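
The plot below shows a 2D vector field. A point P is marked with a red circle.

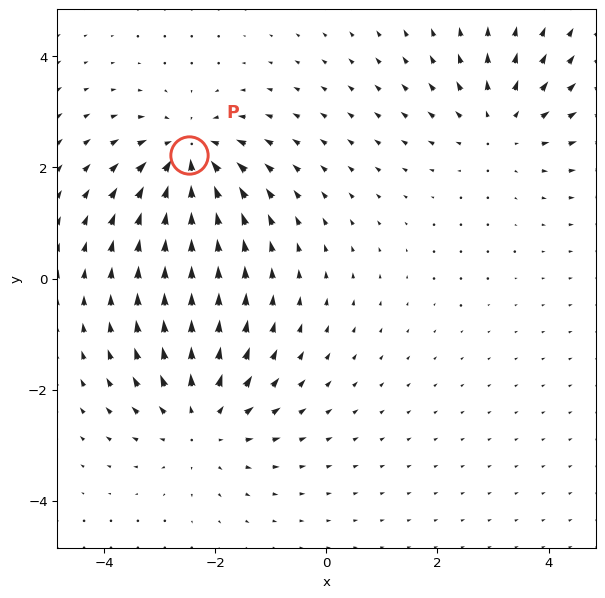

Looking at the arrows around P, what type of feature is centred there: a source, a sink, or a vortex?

sink

At P (-2.5, 2.2) the arrows converge inward. Divergence about -4, curl ≈0 — negative divergence with near-zero curl is a sink.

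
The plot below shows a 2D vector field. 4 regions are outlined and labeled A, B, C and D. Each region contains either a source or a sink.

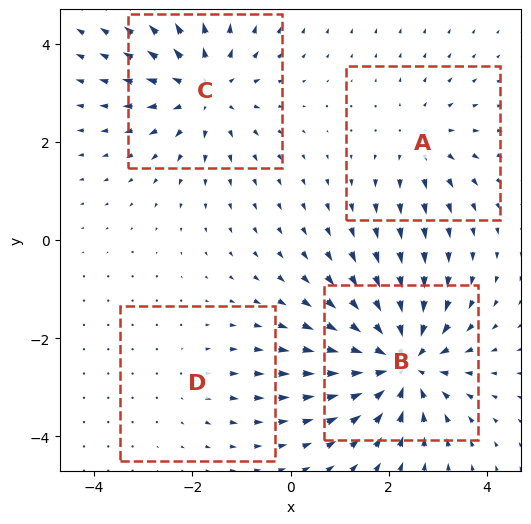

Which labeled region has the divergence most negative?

Divergence at each region's feature centre — A: about +3, B: about -7, C: about +5, D: about +2. Region B is most negative.

B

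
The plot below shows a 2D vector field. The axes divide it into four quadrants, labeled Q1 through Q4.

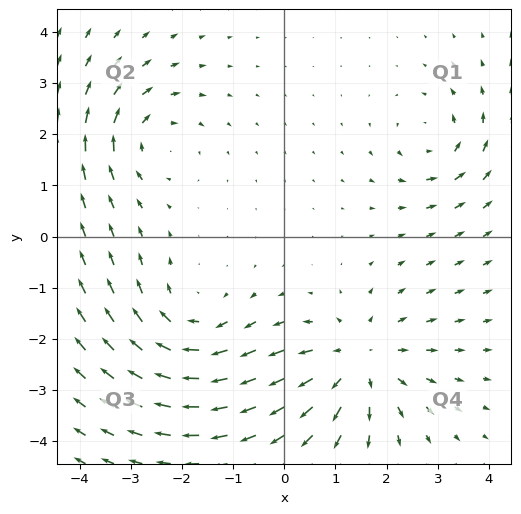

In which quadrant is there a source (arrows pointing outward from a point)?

Q4

The source sits at approximately (1.4, -2.5), which lies in quadrant Q4. The divergence there is about +4, positive as expected for a source.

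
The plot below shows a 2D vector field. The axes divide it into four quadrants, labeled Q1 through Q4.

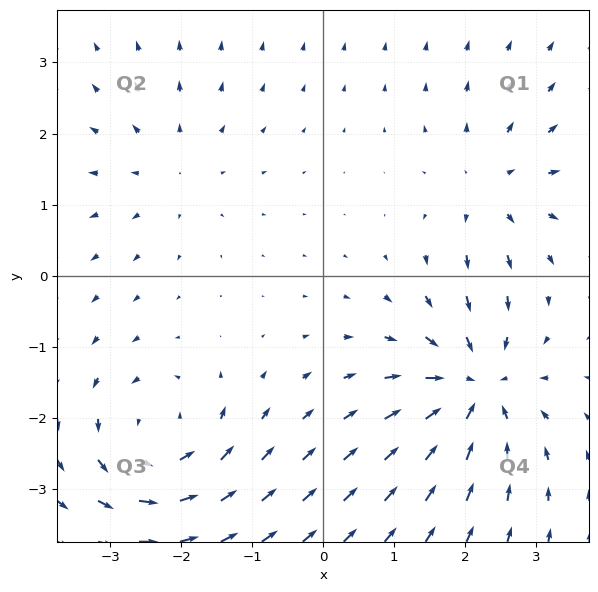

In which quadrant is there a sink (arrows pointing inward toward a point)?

Q4

The sink sits at approximately (2.1, -1.6), which lies in quadrant Q4. The divergence there is about -6, negative as expected for a sink.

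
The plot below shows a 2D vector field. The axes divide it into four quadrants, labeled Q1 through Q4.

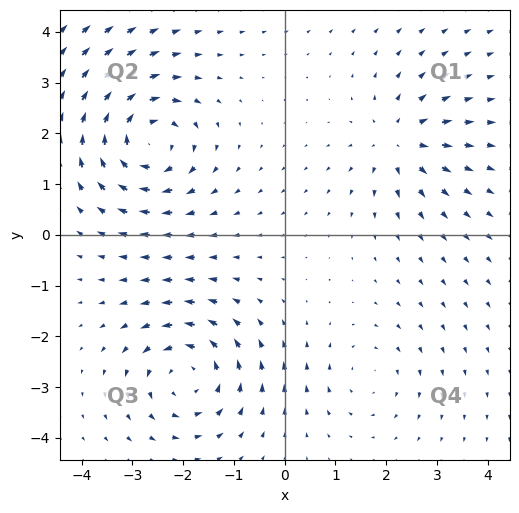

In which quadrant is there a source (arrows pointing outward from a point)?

The source sits at approximately (2.3, 1.8), which lies in quadrant Q1. The divergence there is about +5, positive as expected for a source.

Q1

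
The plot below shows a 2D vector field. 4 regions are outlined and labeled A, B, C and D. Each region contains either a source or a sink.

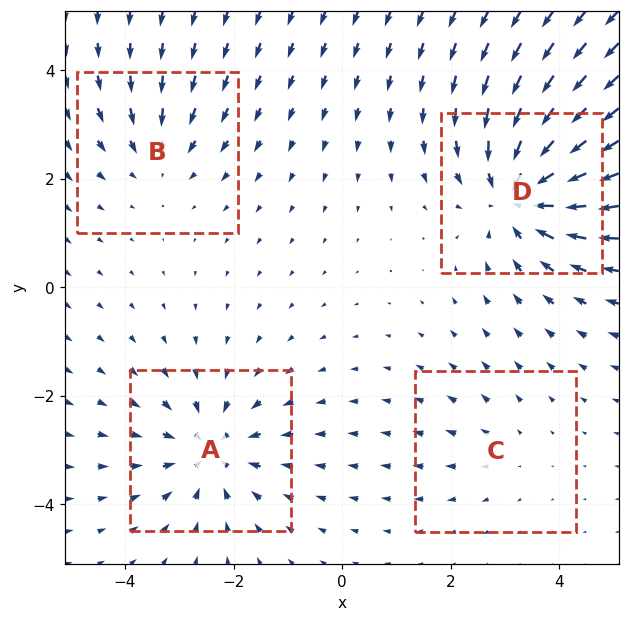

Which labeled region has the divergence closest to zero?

C

Divergence at each region's feature centre — A: about -5, B: about -3, C: about +2, D: about -7. Region C is closest to zero.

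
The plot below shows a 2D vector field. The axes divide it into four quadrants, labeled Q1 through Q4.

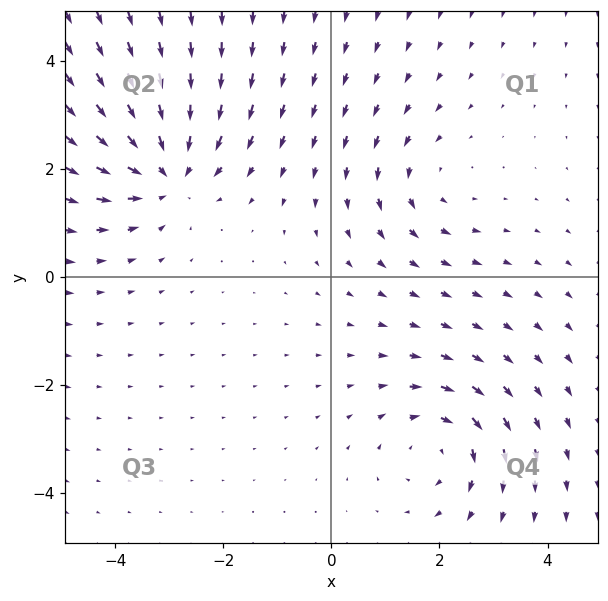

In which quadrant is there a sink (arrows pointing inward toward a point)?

Q2

The sink sits at approximately (-3.1, 2.0), which lies in quadrant Q2. The divergence there is about -4, negative as expected for a sink.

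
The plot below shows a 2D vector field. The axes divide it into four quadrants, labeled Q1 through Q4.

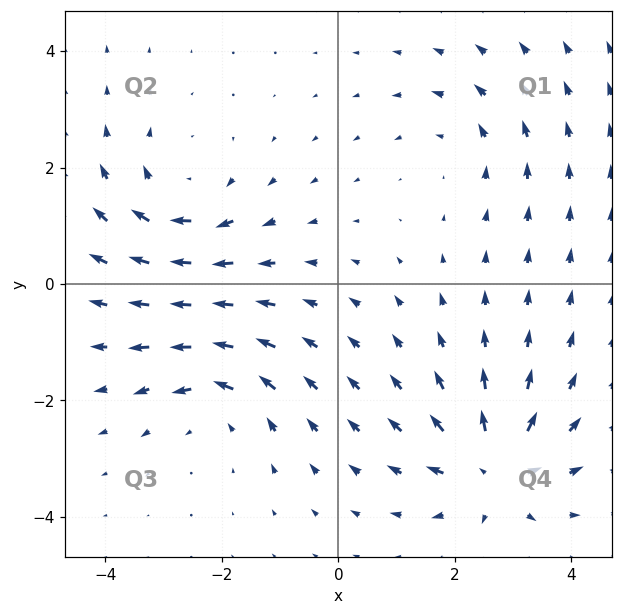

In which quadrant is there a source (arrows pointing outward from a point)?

The source sits at approximately (2.7, -3.2), which lies in quadrant Q4. The divergence there is about +5, positive as expected for a source.

Q4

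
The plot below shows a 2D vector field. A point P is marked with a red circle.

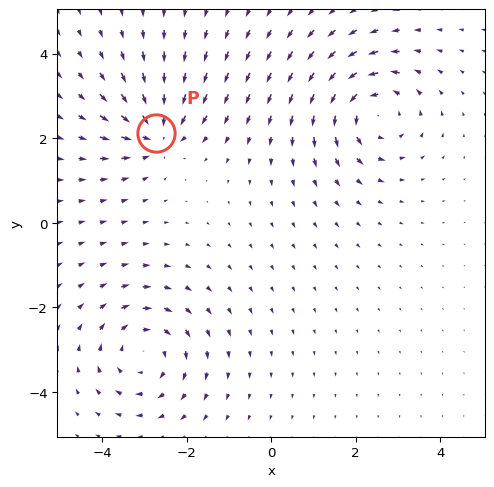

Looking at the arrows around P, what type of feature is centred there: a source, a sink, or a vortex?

At P (-2.7, 2.1) the arrows converge inward. Divergence about -5, curl ≈0 — negative divergence with near-zero curl is a sink.

sink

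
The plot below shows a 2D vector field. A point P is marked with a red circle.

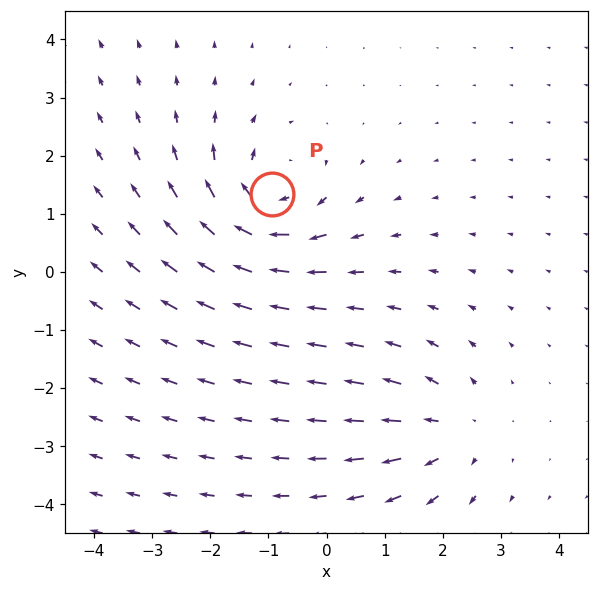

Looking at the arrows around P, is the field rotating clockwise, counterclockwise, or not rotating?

Near P at (-0.9, 1.3) the arrows circulate clockwise. The curl (z-component) there is about -5; negative curl means clockwise rotation.

clockwise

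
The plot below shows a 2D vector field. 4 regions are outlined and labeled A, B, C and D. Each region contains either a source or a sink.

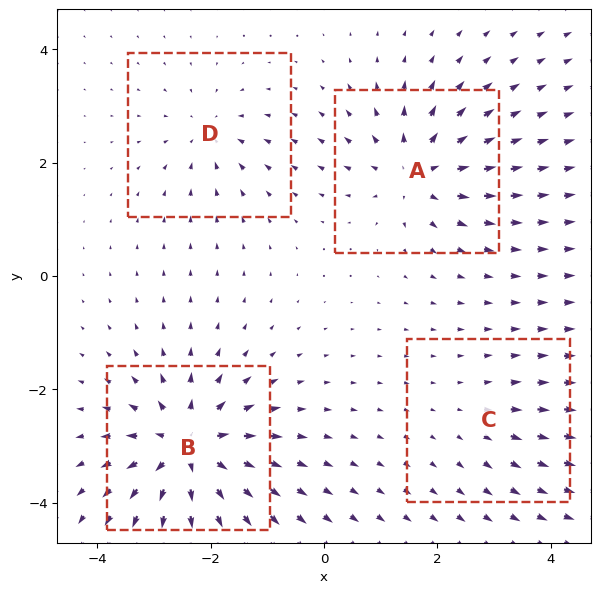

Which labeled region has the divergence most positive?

B

Divergence at each region's feature centre — A: about +6, B: about +9, C: about +2, D: about -4. Region B is most positive.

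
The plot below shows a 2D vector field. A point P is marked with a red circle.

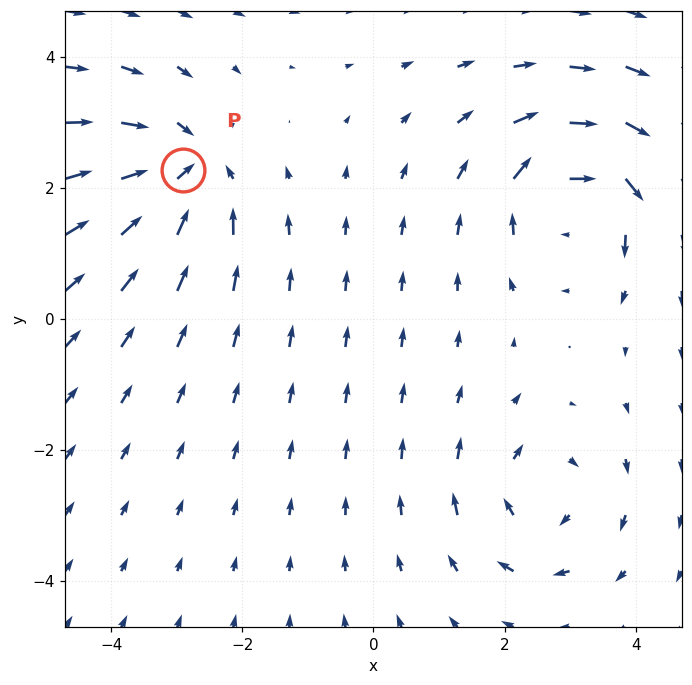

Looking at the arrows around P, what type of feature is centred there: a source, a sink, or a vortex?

At P (-2.9, 2.3) the arrows converge inward. Divergence about -4, curl ≈0 — negative divergence with near-zero curl is a sink.

sink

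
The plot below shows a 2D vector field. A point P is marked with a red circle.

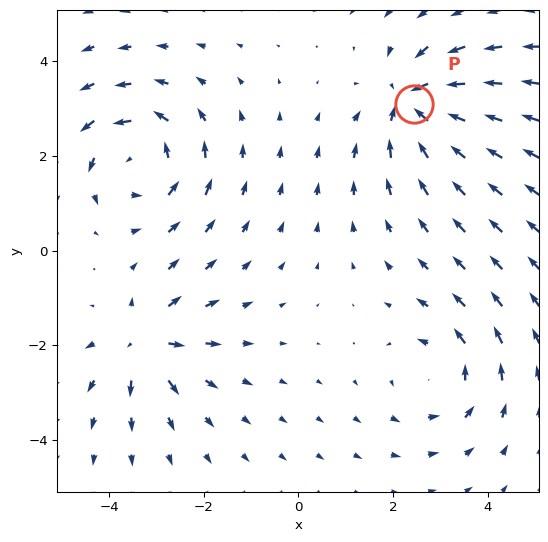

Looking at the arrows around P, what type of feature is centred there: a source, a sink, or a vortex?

sink

At P (2.4, 3.1) the arrows converge inward. Divergence about -5, curl ≈0 — negative divergence with near-zero curl is a sink.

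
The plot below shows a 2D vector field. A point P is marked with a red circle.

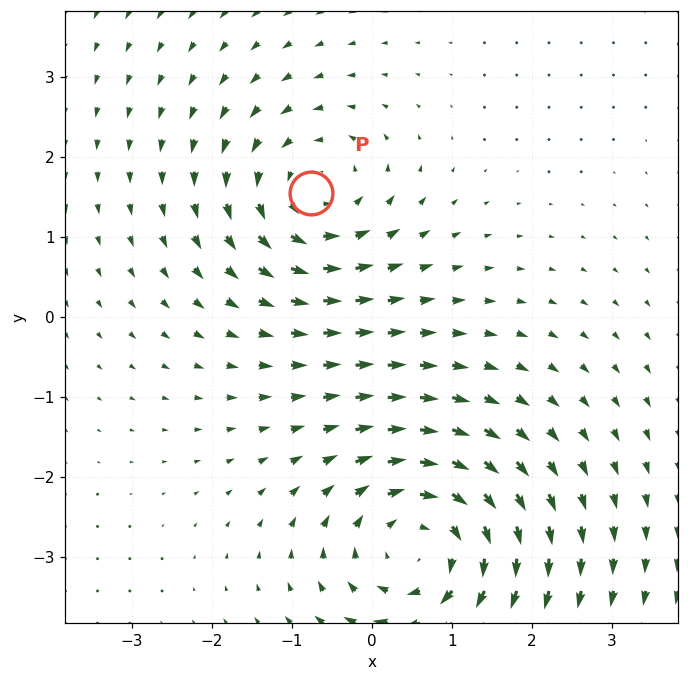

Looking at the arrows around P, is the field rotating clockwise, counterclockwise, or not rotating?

Near P at (-0.8, 1.5) the arrows circulate counterclockwise. The curl (z-component) there is about +4; positive curl means counterclockwise rotation.

counterclockwise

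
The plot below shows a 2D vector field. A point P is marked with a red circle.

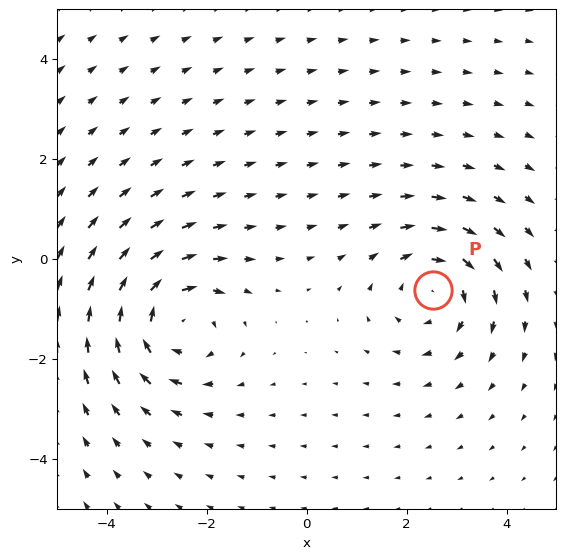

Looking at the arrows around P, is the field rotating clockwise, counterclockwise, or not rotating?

clockwise

Near P at (2.5, -0.6) the arrows circulate clockwise. The curl (z-component) there is about -3; negative curl means clockwise rotation.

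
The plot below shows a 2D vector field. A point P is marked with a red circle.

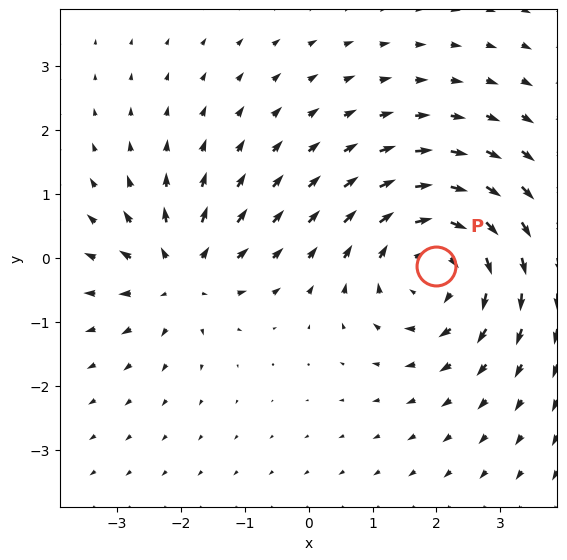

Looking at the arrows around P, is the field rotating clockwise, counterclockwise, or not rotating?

clockwise

Near P at (2.0, -0.1) the arrows circulate clockwise. The curl (z-component) there is about -4; negative curl means clockwise rotation.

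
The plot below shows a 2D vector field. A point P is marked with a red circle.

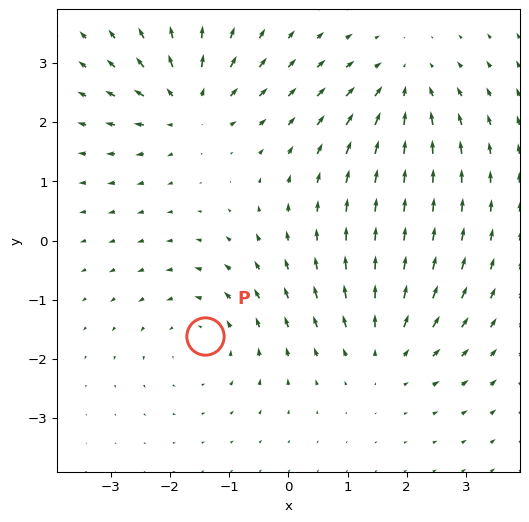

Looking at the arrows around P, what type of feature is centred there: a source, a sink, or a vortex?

At P (-1.4, -1.6) the arrows circulate counterclockwise. Divergence ≈0, curl about +4 — near-zero divergence with nonzero curl is a vortex.

vortex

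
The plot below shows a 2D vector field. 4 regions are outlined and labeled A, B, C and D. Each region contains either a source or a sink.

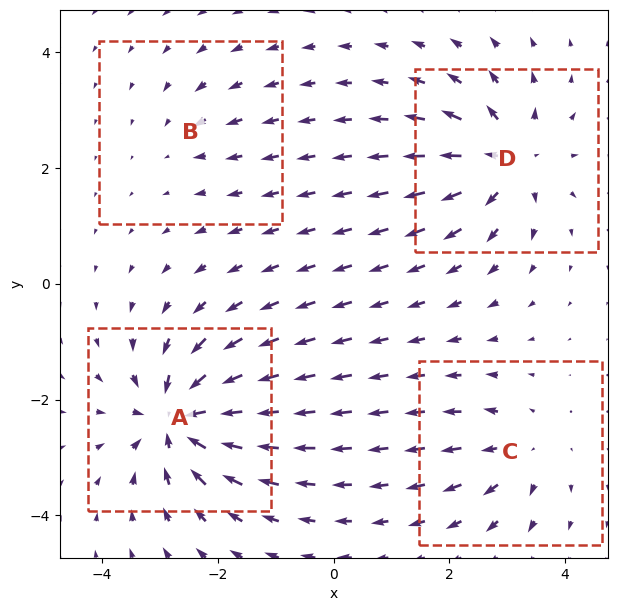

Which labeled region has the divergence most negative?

A

Divergence at each region's feature centre — A: about -8, B: about -2, C: about +4, D: about +7. Region A is most negative.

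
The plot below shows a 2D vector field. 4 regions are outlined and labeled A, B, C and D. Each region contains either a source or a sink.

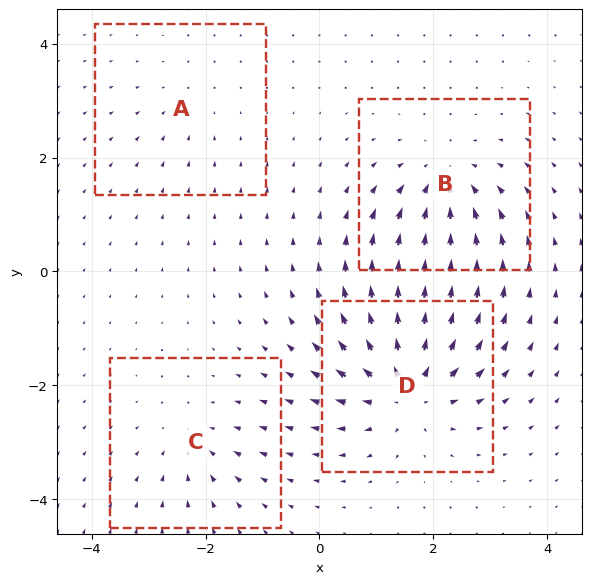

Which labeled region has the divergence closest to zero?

A

Divergence at each region's feature centre — A: about -2, B: about -6, C: about -4, D: about +8. Region A is closest to zero.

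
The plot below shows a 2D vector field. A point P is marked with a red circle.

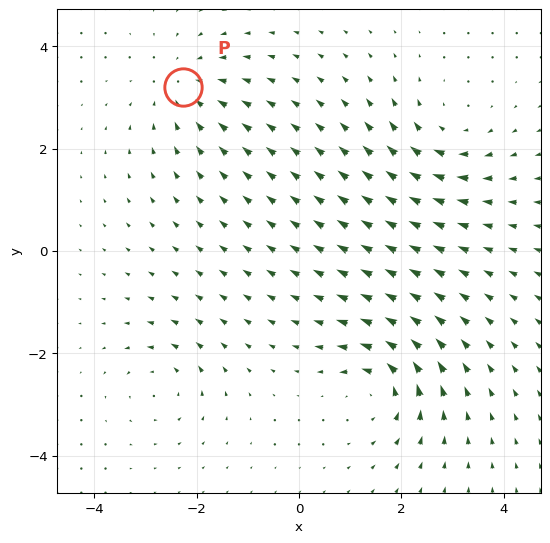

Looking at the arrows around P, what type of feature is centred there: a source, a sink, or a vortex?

sink

At P (-2.3, 3.2) the arrows converge inward. Divergence about -4, curl ≈0 — negative divergence with near-zero curl is a sink.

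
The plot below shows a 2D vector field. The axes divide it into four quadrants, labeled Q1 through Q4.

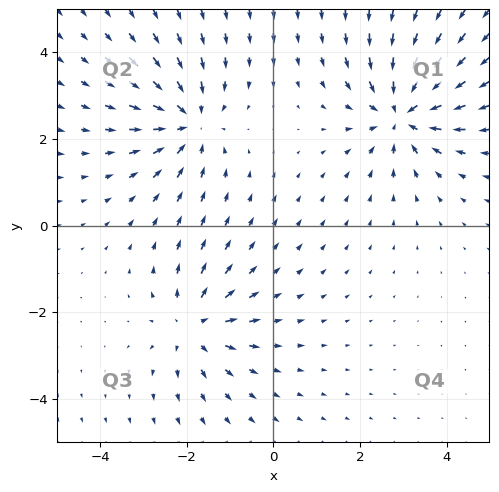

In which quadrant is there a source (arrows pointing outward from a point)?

Q3

The source sits at approximately (-1.8, -2.3), which lies in quadrant Q3. The divergence there is about +4, positive as expected for a source.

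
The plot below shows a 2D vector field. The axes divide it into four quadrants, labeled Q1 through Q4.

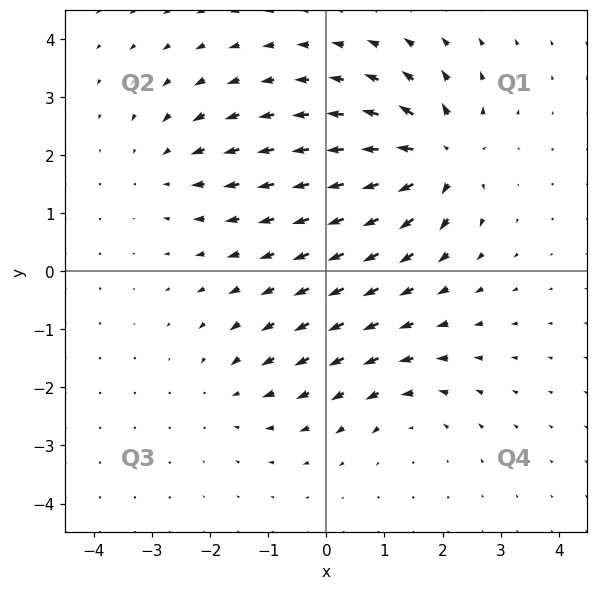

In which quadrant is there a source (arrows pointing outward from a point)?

Q1

The source sits at approximately (2.0, 2.0), which lies in quadrant Q1. The divergence there is about +6, positive as expected for a source.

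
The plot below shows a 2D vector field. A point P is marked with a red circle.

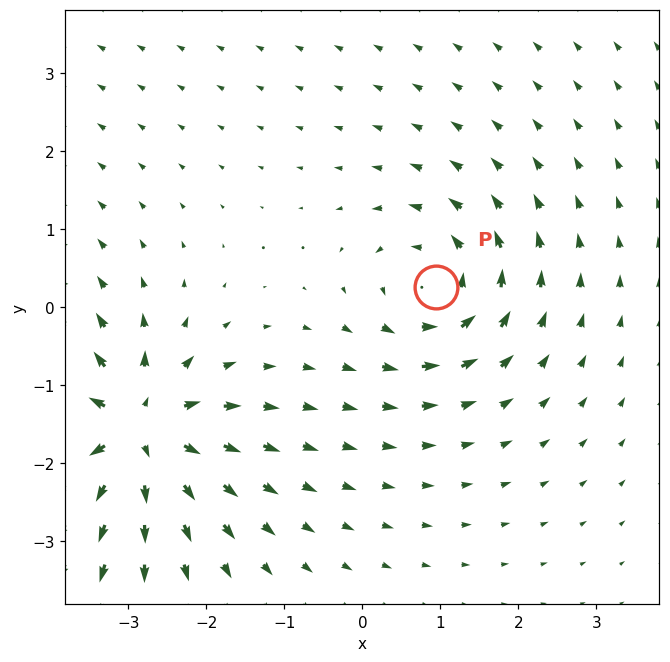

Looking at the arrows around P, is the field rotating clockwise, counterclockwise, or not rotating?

counterclockwise

Near P at (0.9, 0.3) the arrows circulate counterclockwise. The curl (z-component) there is about +4; positive curl means counterclockwise rotation.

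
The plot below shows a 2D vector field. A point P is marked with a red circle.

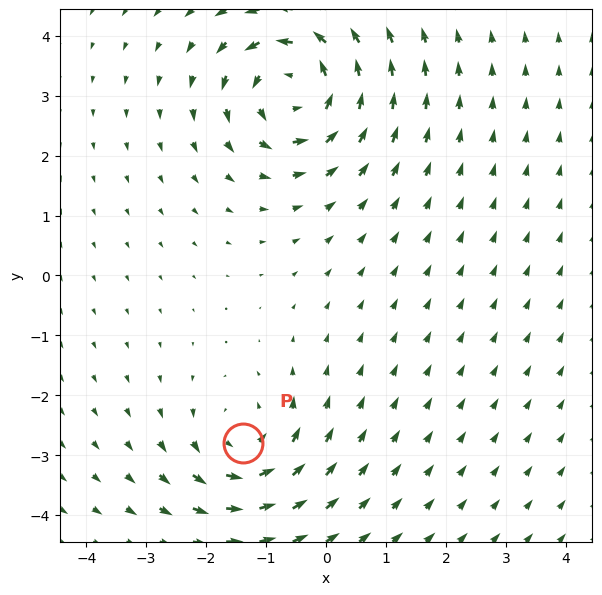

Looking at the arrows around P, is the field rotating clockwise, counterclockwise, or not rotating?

counterclockwise

Near P at (-1.4, -2.8) the arrows circulate counterclockwise. The curl (z-component) there is about +3; positive curl means counterclockwise rotation.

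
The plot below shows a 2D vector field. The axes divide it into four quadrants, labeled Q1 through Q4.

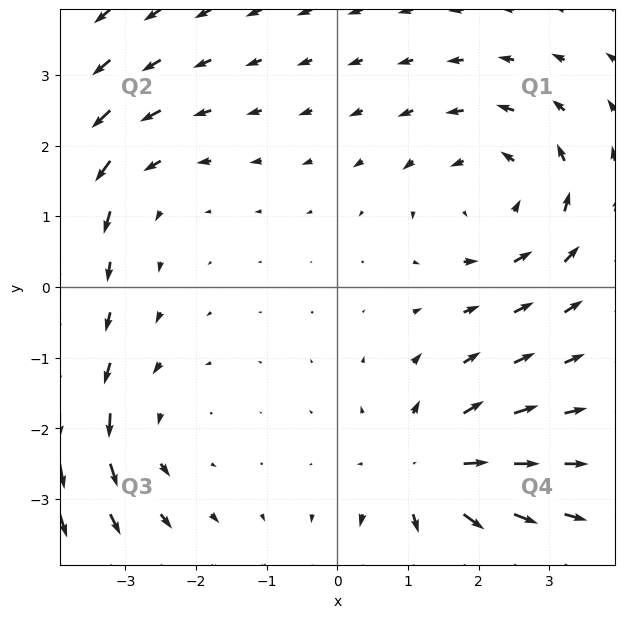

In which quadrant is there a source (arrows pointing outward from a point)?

Q4

The source sits at approximately (1.3, -2.7), which lies in quadrant Q4. The divergence there is about +4, positive as expected for a source.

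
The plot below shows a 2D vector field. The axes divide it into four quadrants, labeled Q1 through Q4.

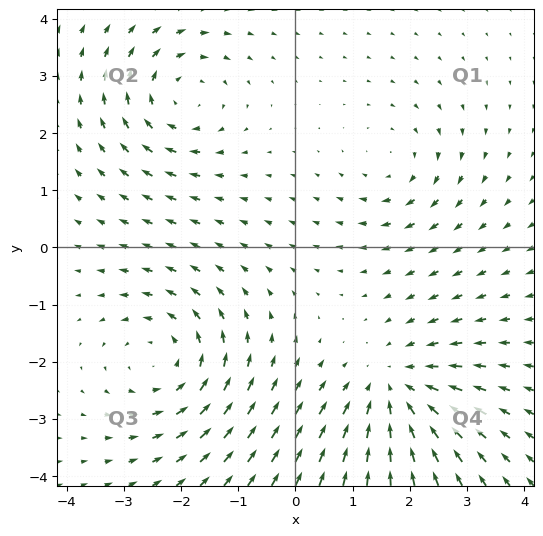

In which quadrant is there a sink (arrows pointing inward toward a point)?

The sink sits at approximately (1.7, -2.5), which lies in quadrant Q4. The divergence there is about -4, negative as expected for a sink.

Q4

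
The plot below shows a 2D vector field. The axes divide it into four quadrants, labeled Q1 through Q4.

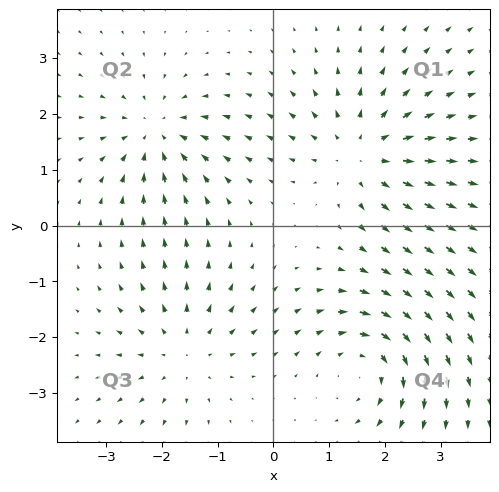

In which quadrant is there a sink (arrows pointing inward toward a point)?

The sink sits at approximately (-2.1, 1.7), which lies in quadrant Q2. The divergence there is about -5, negative as expected for a sink.

Q2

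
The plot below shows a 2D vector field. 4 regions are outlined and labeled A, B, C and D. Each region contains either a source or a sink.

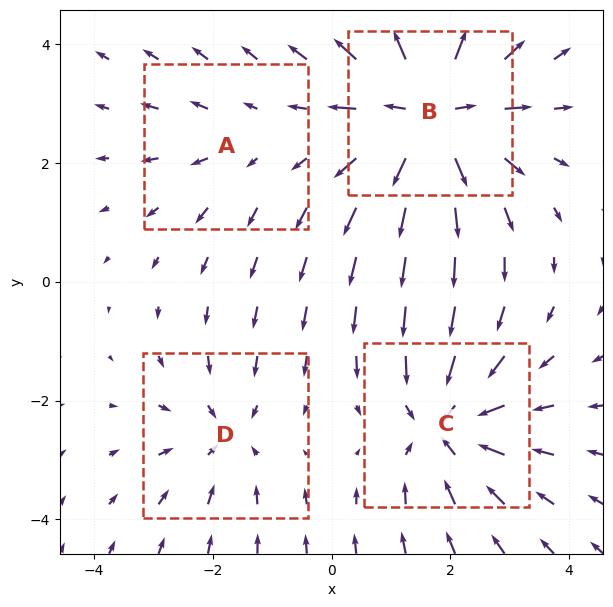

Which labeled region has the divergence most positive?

B

Divergence at each region's feature centre — A: about +2, B: about +7, C: about -5, D: about -3. Region B is most positive.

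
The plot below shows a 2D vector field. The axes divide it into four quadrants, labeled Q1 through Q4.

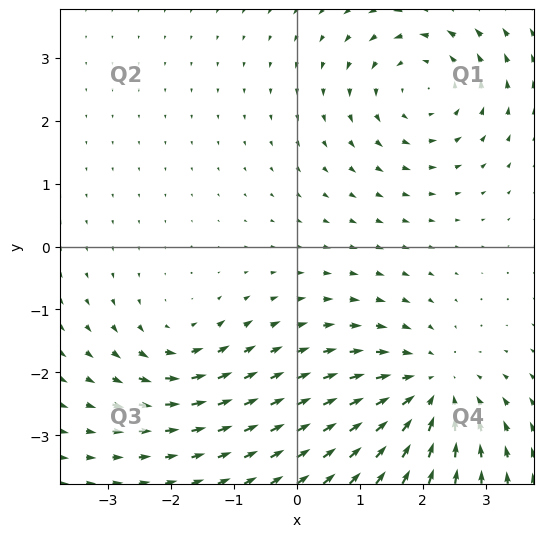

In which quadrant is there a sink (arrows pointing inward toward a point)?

Q4

The sink sits at approximately (2.1, -2.3), which lies in quadrant Q4. The divergence there is about -4, negative as expected for a sink.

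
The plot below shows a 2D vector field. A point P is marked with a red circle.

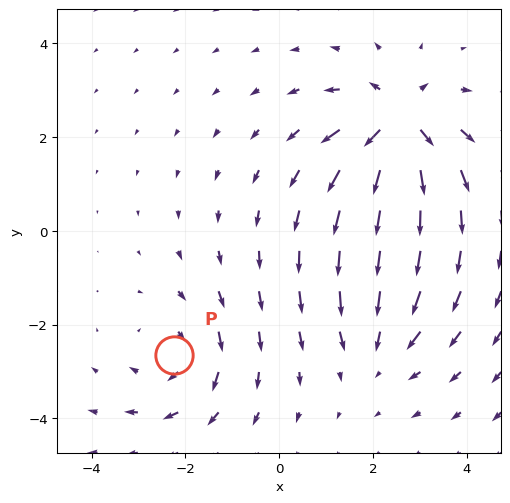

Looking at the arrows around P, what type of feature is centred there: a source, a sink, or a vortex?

vortex

At P (-2.3, -2.7) the arrows circulate clockwise. Divergence ≈0, curl about -3 — near-zero divergence with nonzero curl is a vortex.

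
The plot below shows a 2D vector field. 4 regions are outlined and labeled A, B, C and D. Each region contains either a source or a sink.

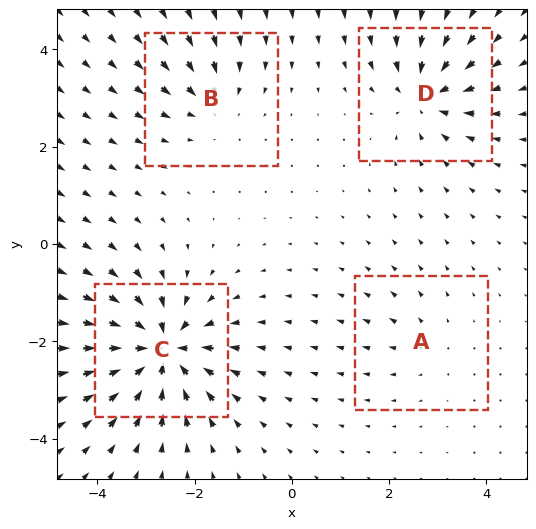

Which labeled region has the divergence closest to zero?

Divergence at each region's feature centre — A: about +2, B: about -4, C: about -8, D: about -6. Region A is closest to zero.

A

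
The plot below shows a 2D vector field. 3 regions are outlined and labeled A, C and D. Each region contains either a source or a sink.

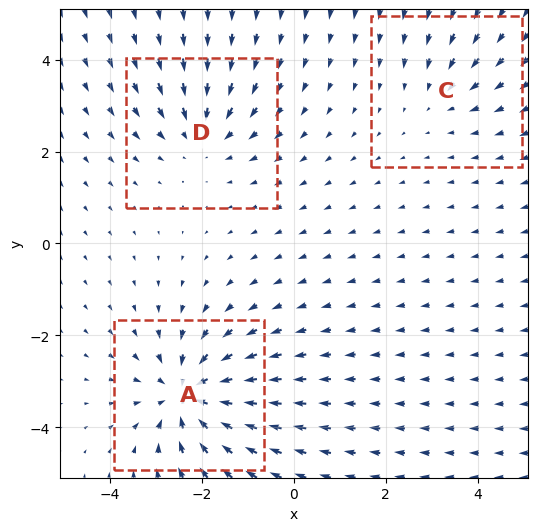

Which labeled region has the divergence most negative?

A

Divergence at each region's feature centre — A: about -5, C: about -2, D: about -3. Region A is most negative.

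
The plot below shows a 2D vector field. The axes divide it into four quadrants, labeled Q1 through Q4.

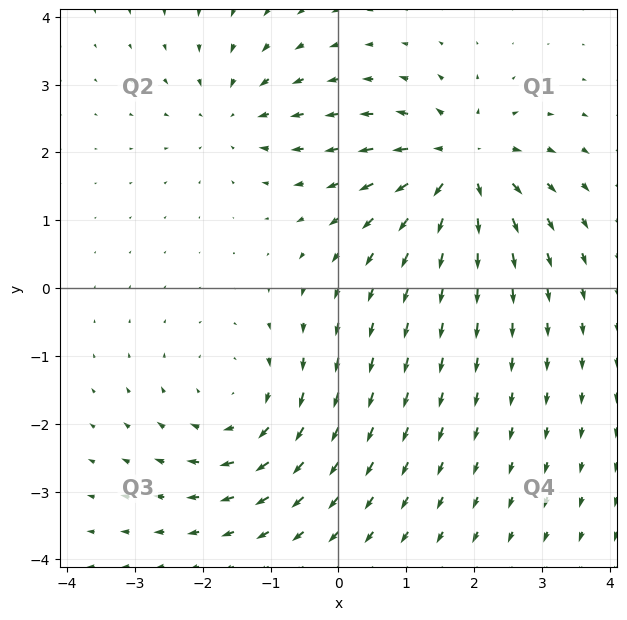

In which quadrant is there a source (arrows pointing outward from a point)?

Q1

The source sits at approximately (1.8, 1.8), which lies in quadrant Q1. The divergence there is about +6, positive as expected for a source.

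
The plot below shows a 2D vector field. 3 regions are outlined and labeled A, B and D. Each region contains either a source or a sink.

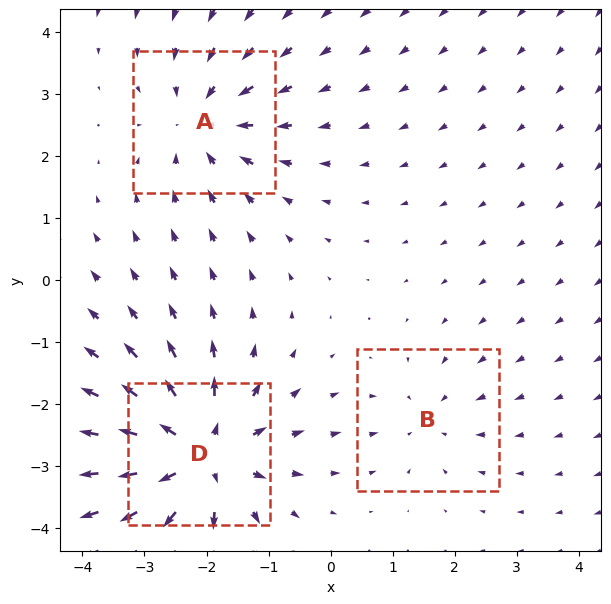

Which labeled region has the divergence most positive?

Divergence at each region's feature centre — A: about -3, B: about -2, D: about +5. Region D is most positive.

D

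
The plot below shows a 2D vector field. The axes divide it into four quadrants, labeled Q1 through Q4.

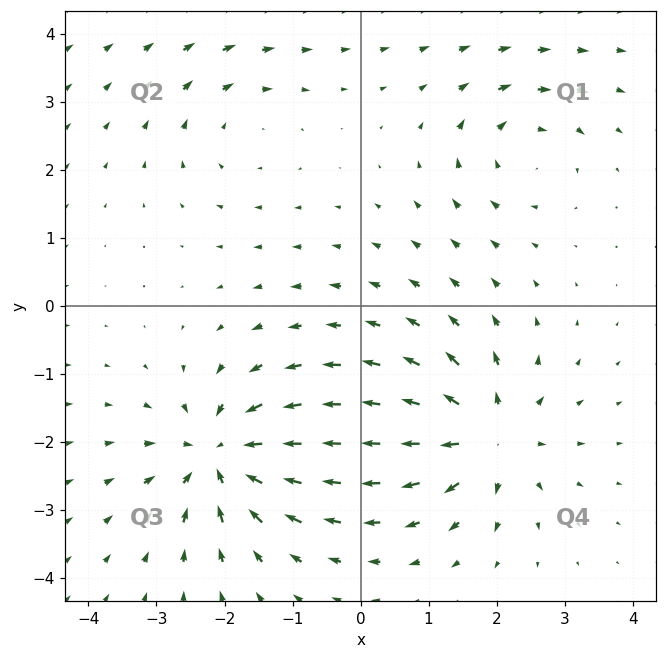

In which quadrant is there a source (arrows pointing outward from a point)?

The source sits at approximately (1.8, -1.9), which lies in quadrant Q4. The divergence there is about +6, positive as expected for a source.

Q4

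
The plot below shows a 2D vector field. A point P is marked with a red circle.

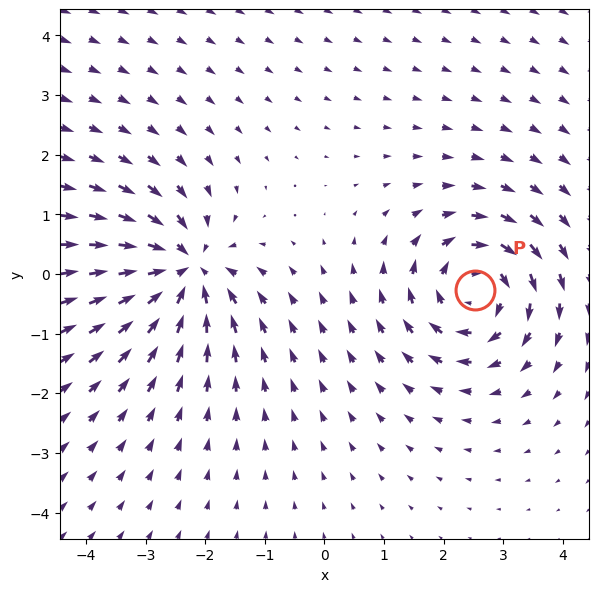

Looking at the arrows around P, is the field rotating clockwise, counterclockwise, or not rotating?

clockwise

Near P at (2.5, -0.3) the arrows circulate clockwise. The curl (z-component) there is about -5; negative curl means clockwise rotation.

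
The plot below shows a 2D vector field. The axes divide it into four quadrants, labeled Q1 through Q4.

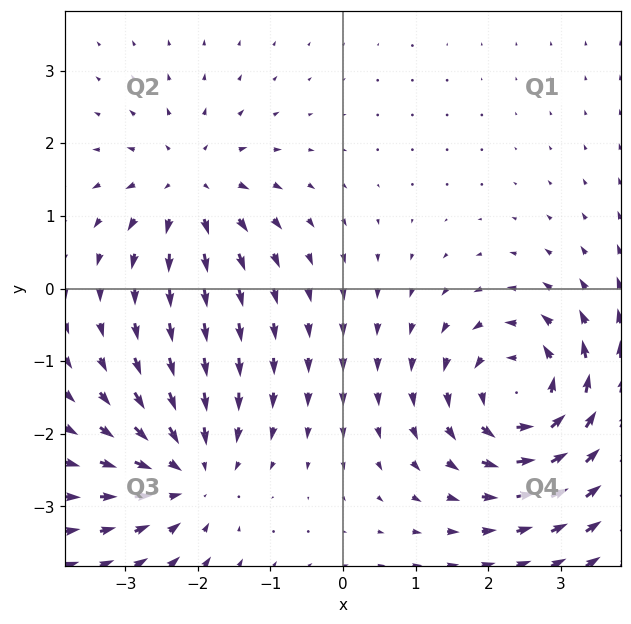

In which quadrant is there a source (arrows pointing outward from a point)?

Q2

The source sits at approximately (-2.1, 1.4), which lies in quadrant Q2. The divergence there is about +4, positive as expected for a source.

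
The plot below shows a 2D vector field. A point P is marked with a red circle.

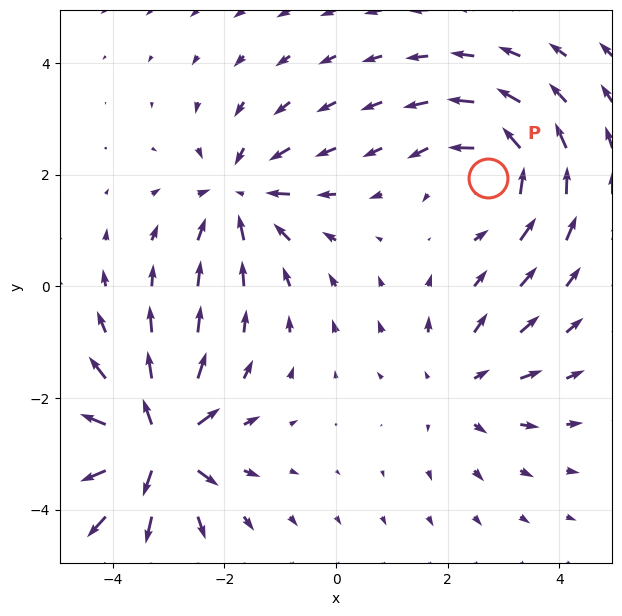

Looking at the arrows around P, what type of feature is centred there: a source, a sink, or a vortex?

At P (2.7, 1.9) the arrows circulate counterclockwise. Divergence ≈0, curl about +4 — near-zero divergence with nonzero curl is a vortex.

vortex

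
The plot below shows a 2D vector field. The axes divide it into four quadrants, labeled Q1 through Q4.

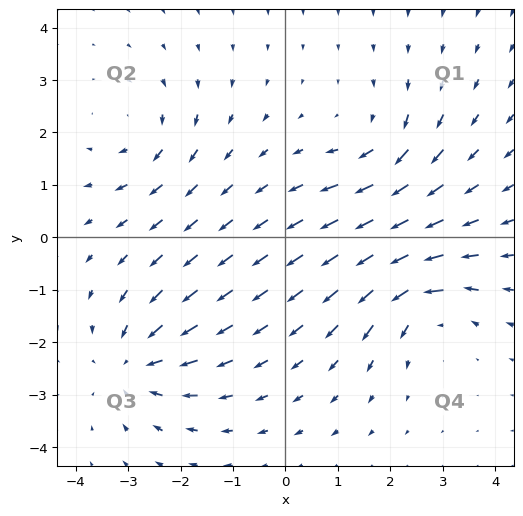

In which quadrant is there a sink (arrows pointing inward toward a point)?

The sink sits at approximately (-2.9, -2.4), which lies in quadrant Q3. The divergence there is about -4, negative as expected for a sink.

Q3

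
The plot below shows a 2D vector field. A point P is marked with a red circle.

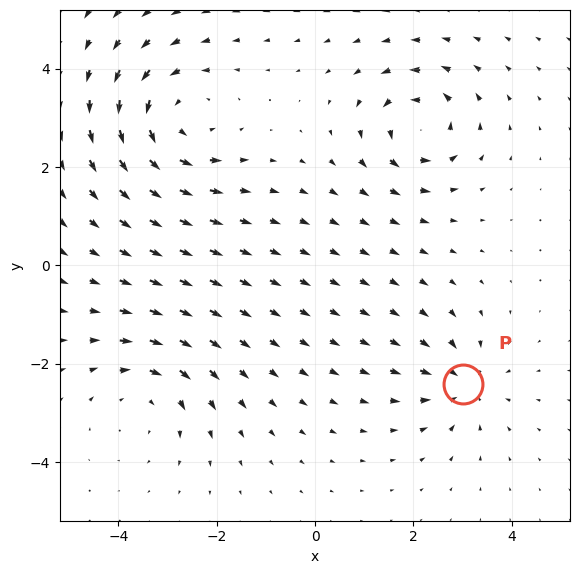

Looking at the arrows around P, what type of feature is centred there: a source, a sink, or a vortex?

At P (3.0, -2.4) the arrows converge inward. Divergence about -4, curl ≈0 — negative divergence with near-zero curl is a sink.

sink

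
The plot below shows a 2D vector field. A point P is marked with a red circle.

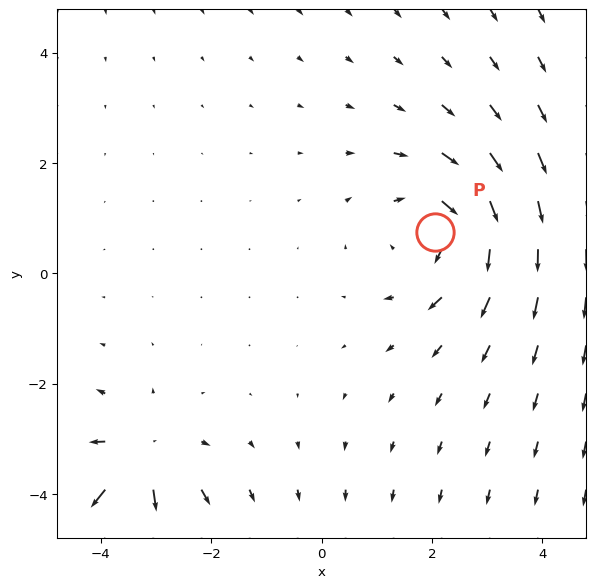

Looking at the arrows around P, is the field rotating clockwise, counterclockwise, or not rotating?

clockwise

Near P at (2.1, 0.7) the arrows circulate clockwise. The curl (z-component) there is about -3; negative curl means clockwise rotation.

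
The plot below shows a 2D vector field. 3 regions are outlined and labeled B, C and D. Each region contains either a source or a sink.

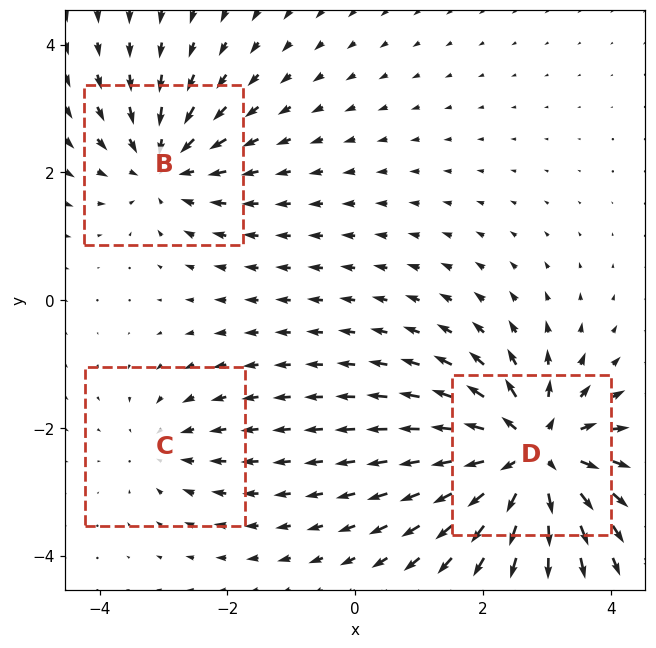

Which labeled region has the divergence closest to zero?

C

Divergence at each region's feature centre — B: about -4, C: about -2, D: about +6. Region C is closest to zero.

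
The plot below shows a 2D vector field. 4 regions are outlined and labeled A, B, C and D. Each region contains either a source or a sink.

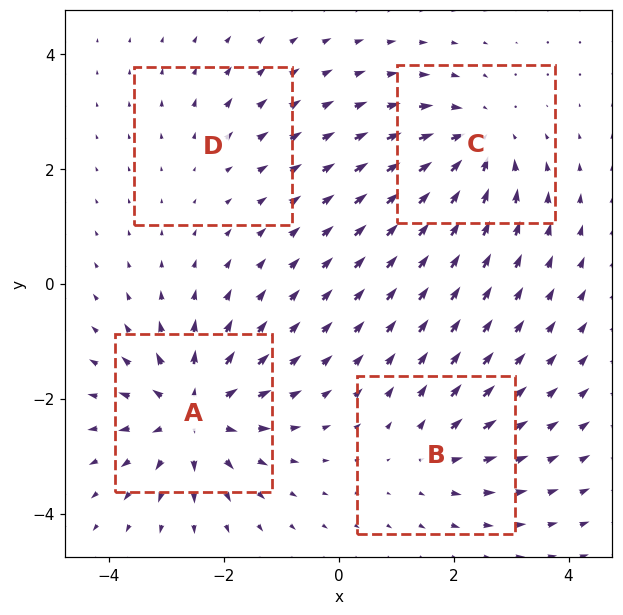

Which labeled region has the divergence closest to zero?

Divergence at each region's feature centre — A: about +7, B: about +3, C: about -5, D: about +2. Region D is closest to zero.

D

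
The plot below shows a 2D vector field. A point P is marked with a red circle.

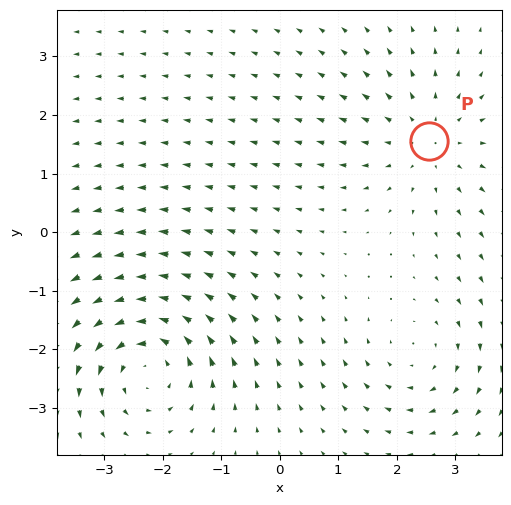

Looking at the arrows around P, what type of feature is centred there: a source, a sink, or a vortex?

At P (2.6, 1.6) the arrows spread outward. Divergence about +3, curl ≈0 — positive divergence with near-zero curl is a source.

source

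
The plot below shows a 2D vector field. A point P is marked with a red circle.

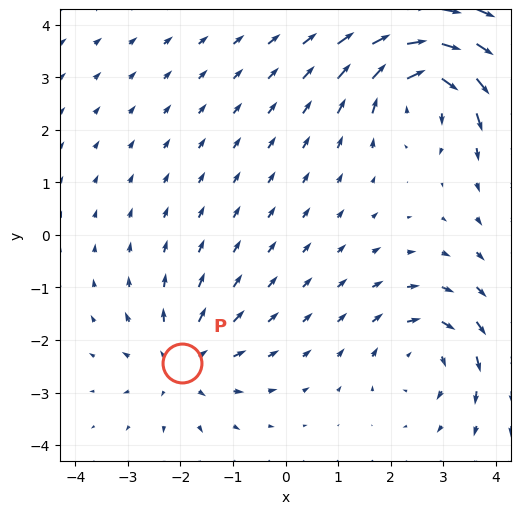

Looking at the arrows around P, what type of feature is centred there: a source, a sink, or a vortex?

source

At P (-2.0, -2.4) the arrows spread outward. Divergence about +4, curl ≈0 — positive divergence with near-zero curl is a source.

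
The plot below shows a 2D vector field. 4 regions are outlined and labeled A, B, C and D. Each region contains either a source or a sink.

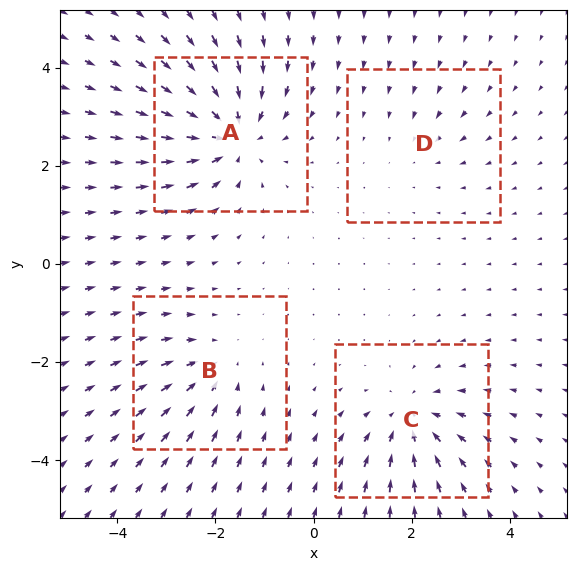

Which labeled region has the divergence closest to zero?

Divergence at each region's feature centre — A: about -7, B: about -4, C: about -5, D: about -2. Region D is closest to zero.

D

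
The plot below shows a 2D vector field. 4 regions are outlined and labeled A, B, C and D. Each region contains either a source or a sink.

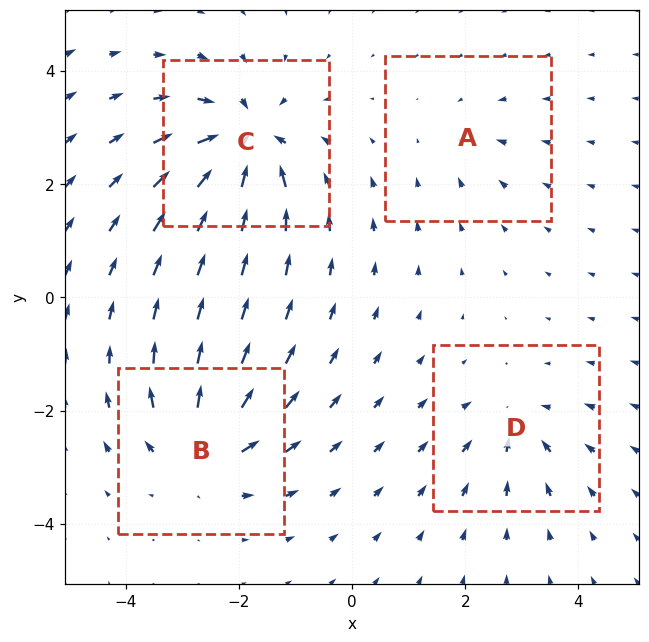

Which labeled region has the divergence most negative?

C

Divergence at each region's feature centre — A: about -2, B: about +6, C: about -8, D: about -4. Region C is most negative.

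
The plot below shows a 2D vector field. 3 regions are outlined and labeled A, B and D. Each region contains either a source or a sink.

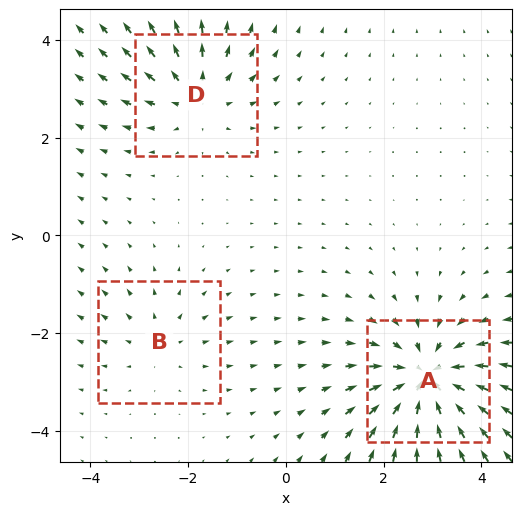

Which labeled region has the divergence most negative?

Divergence at each region's feature centre — A: about -5, B: about +2, D: about +3. Region A is most negative.

A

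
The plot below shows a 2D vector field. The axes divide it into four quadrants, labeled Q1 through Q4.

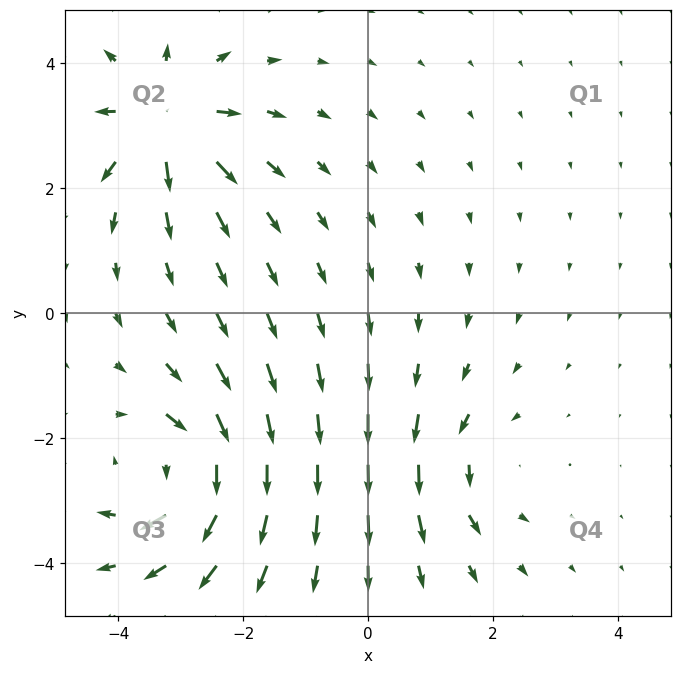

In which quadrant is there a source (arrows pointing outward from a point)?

The source sits at approximately (-3.3, 3.1), which lies in quadrant Q2. The divergence there is about +6, positive as expected for a source.

Q2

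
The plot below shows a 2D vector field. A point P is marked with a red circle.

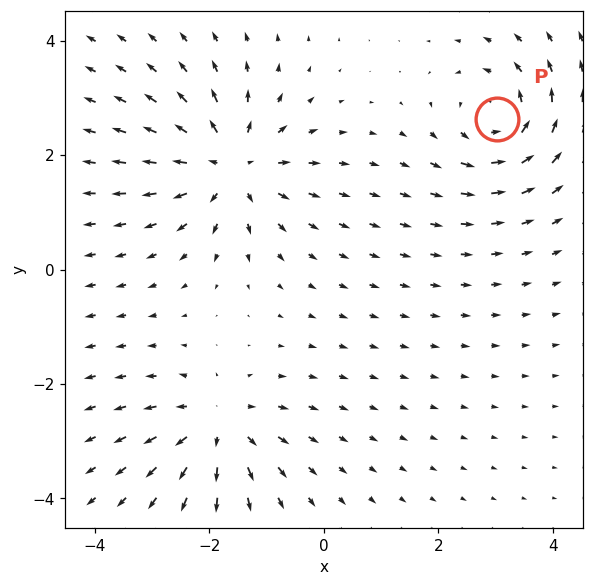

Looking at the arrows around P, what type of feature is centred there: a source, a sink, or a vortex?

vortex

At P (3.0, 2.6) the arrows circulate counterclockwise. Divergence ≈0, curl about +5 — near-zero divergence with nonzero curl is a vortex.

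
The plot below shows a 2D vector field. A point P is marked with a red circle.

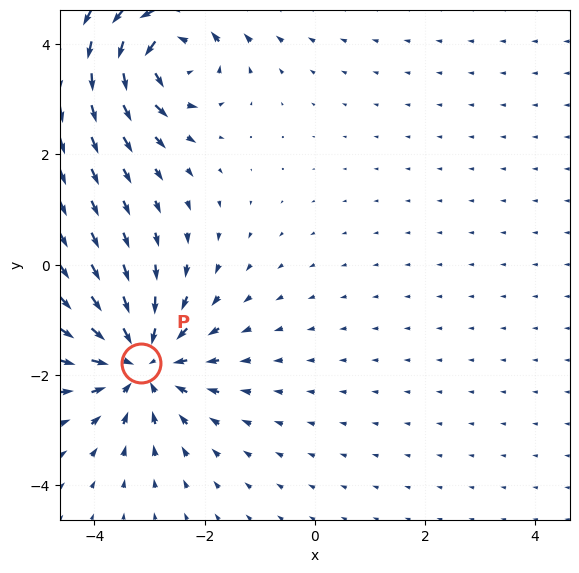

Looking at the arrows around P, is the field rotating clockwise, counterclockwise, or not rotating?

not rotating

Near P at (-3.2, -1.8) the arrows show no circulation. The curl there is ≈0.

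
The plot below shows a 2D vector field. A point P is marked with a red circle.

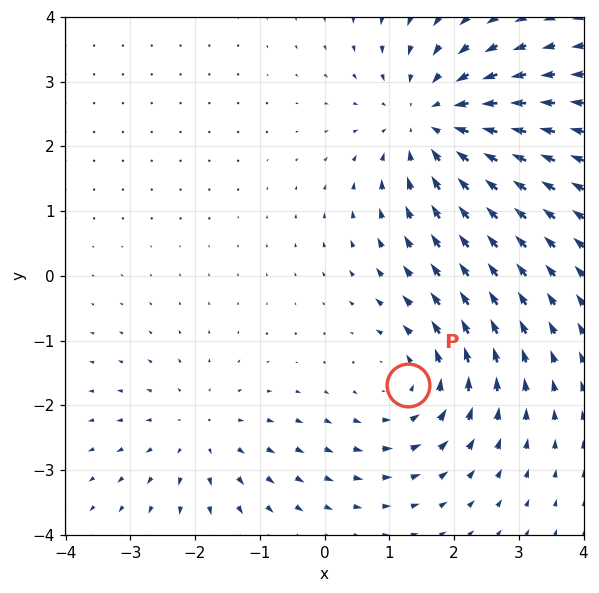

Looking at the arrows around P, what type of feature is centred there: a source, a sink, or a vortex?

At P (1.3, -1.7) the arrows circulate counterclockwise. Divergence ≈0, curl about +3 — near-zero divergence with nonzero curl is a vortex.

vortex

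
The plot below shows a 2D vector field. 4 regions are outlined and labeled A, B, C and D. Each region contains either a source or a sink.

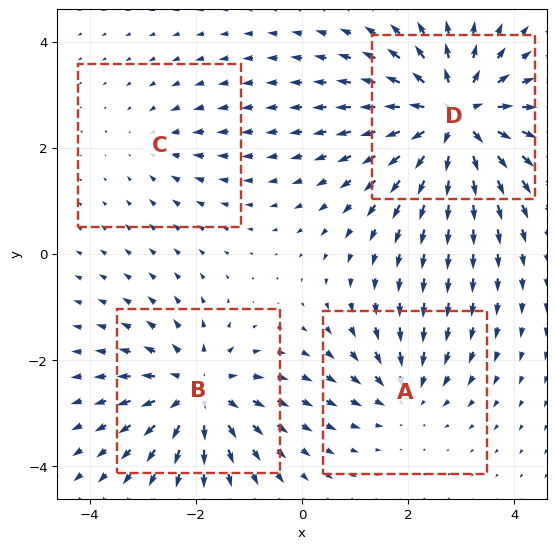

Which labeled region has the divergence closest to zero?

Divergence at each region's feature centre — A: about -4, B: about +6, C: about -2, D: about +8. Region C is closest to zero.

C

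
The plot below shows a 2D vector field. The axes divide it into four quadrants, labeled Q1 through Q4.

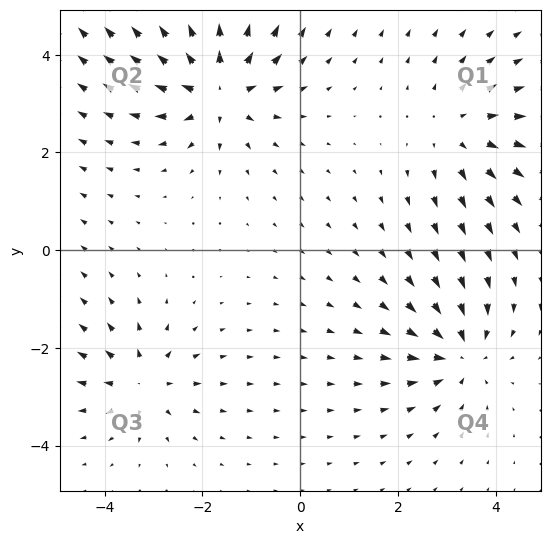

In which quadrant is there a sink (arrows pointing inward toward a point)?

The sink sits at approximately (3.3, -2.1), which lies in quadrant Q4. The divergence there is about -4, negative as expected for a sink.

Q4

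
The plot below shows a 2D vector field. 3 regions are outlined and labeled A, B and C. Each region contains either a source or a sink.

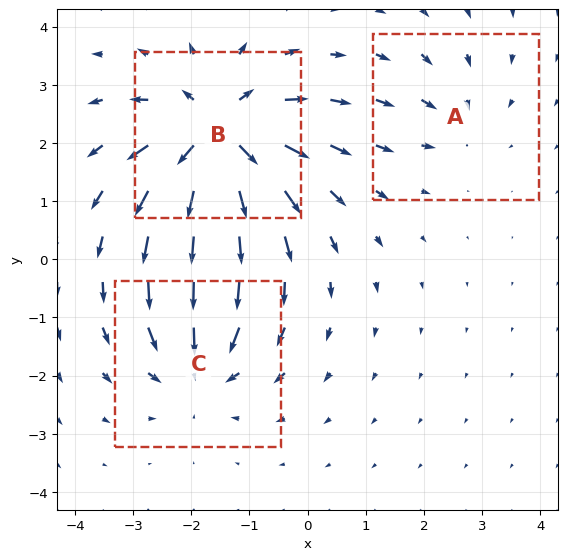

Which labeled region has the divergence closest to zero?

Divergence at each region's feature centre — A: about -2, B: about +6, C: about -4. Region A is closest to zero.

A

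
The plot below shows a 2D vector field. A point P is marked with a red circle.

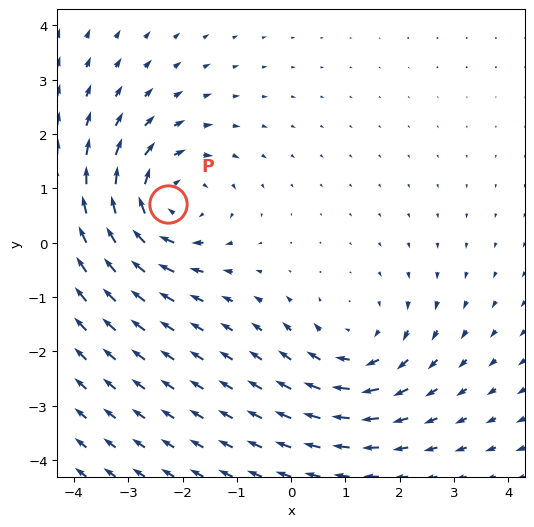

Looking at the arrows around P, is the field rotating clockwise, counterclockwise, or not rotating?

clockwise

Near P at (-2.3, 0.7) the arrows circulate clockwise. The curl (z-component) there is about -4; negative curl means clockwise rotation.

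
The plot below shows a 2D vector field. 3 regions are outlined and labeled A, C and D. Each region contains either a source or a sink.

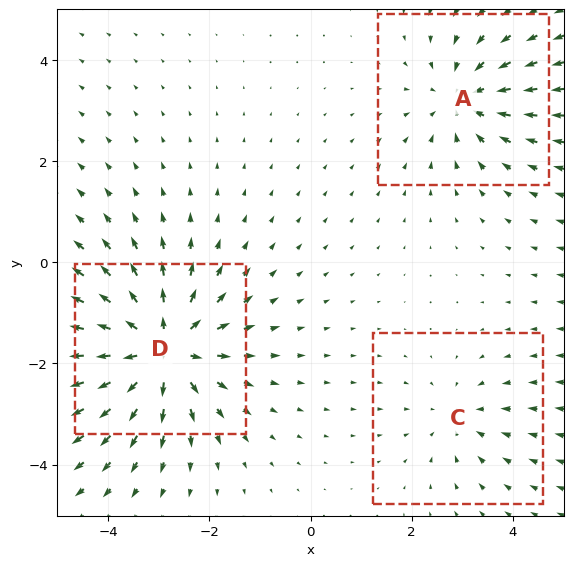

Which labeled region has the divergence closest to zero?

C

Divergence at each region's feature centre — A: about -3, C: about -2, D: about +5. Region C is closest to zero.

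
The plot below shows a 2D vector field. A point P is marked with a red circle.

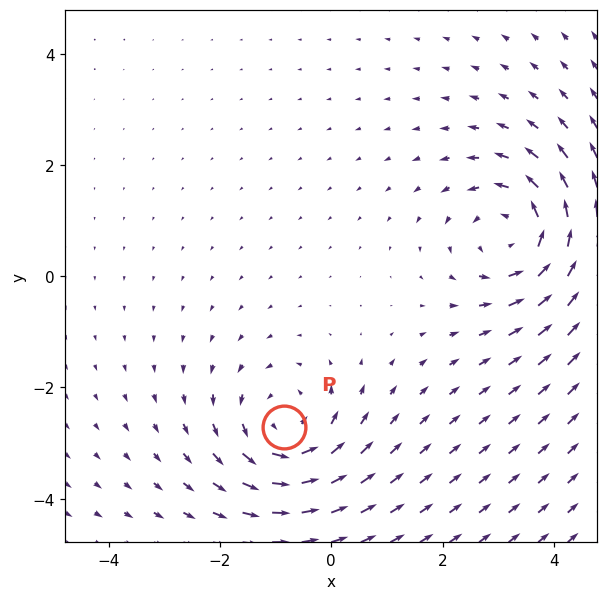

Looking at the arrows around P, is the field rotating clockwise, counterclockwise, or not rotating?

Near P at (-0.9, -2.7) the arrows circulate counterclockwise. The curl (z-component) there is about +4; positive curl means counterclockwise rotation.

counterclockwise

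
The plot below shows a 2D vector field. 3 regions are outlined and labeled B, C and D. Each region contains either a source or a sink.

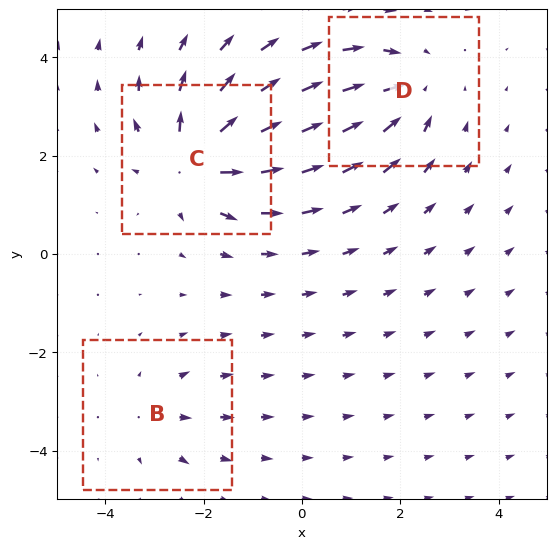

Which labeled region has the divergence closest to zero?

B

Divergence at each region's feature centre — B: about +2, C: about +5, D: about -4. Region B is closest to zero.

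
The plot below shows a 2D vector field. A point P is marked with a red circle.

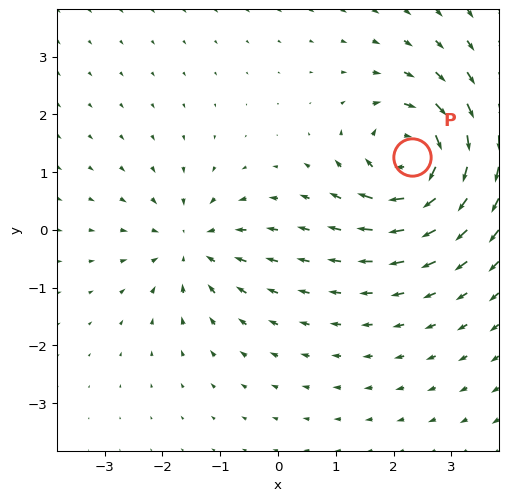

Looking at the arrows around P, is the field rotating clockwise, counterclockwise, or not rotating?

Near P at (2.3, 1.3) the arrows circulate clockwise. The curl (z-component) there is about -7; negative curl means clockwise rotation.

clockwise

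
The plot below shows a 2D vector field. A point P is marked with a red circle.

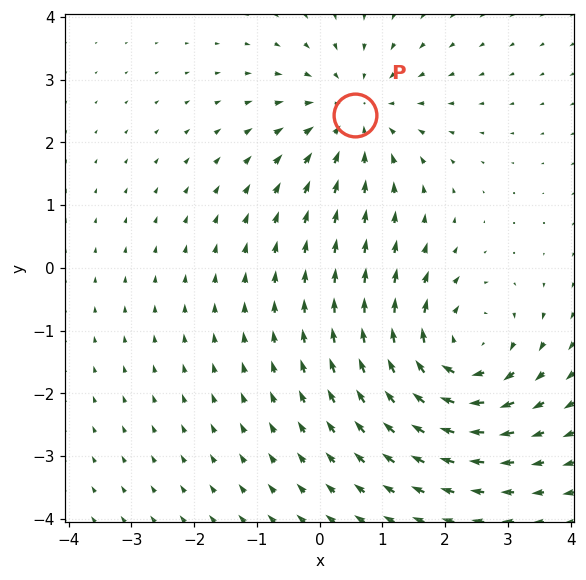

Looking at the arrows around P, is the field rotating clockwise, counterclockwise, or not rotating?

not rotating

Near P at (0.6, 2.4) the arrows show no circulation. The curl there is ≈0.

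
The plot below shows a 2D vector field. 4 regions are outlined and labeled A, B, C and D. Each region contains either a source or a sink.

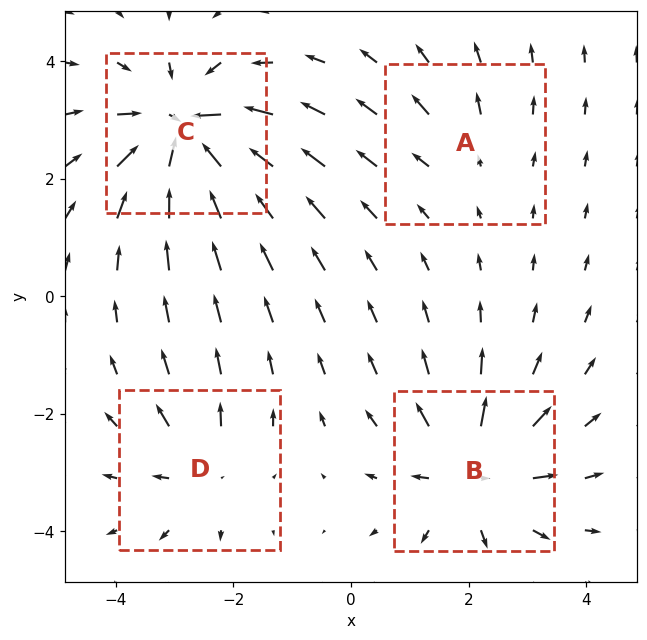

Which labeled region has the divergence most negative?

Divergence at each region's feature centre — A: about +2, B: about +6, C: about -8, D: about +4. Region C is most negative.

C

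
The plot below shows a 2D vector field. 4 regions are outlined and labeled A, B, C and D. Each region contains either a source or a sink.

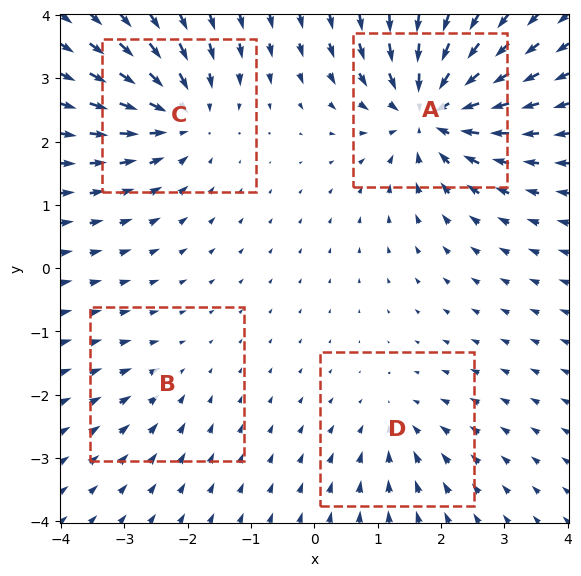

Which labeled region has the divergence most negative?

Divergence at each region's feature centre — A: about -8, B: about -2, C: about -6, D: about -3. Region A is most negative.

A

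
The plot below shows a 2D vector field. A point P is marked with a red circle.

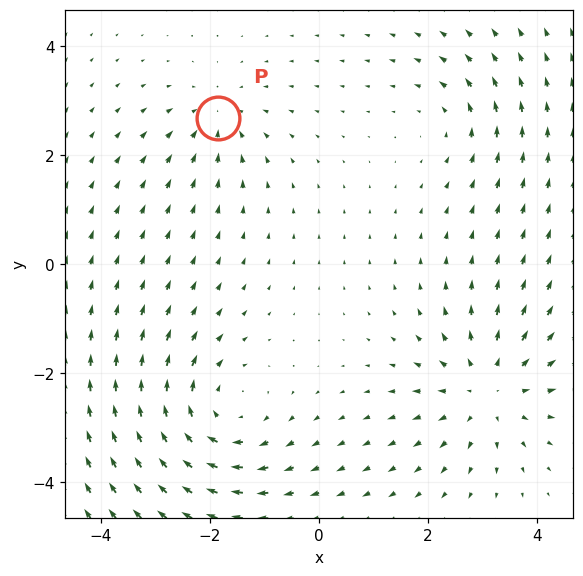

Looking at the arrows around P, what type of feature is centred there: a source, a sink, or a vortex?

At P (-1.9, 2.7) the arrows converge inward. Divergence about -3, curl ≈0 — negative divergence with near-zero curl is a sink.

sink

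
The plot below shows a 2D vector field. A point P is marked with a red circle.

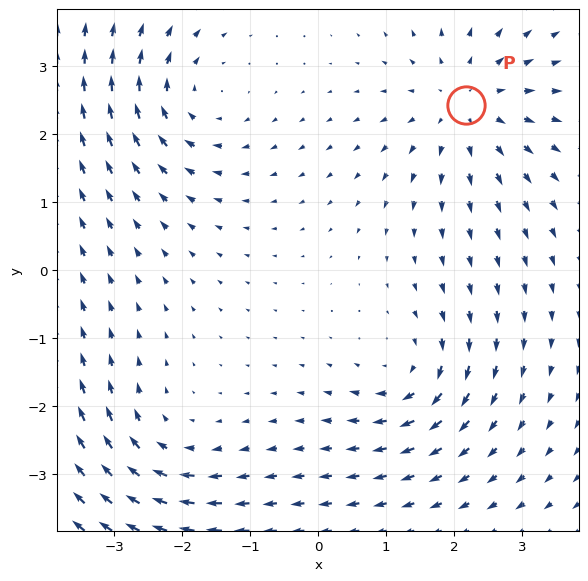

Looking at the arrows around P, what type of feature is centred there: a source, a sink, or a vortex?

source

At P (2.2, 2.4) the arrows spread outward. Divergence about +4, curl ≈0 — positive divergence with near-zero curl is a source.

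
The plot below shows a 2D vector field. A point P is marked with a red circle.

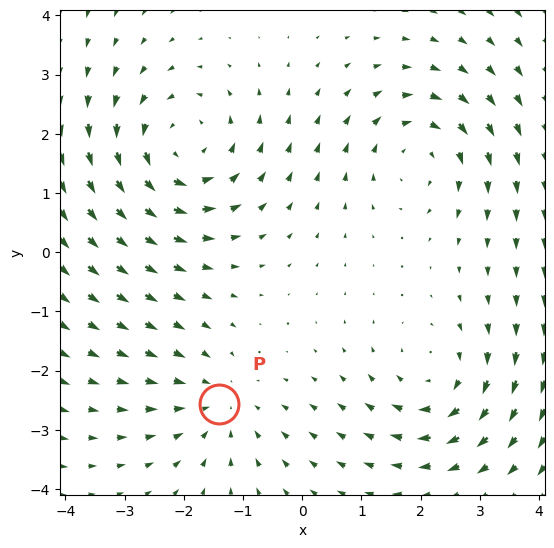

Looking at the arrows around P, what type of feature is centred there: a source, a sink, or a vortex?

At P (-1.4, -2.6) the arrows converge inward. Divergence about -2, curl ≈0 — negative divergence with near-zero curl is a sink.

sink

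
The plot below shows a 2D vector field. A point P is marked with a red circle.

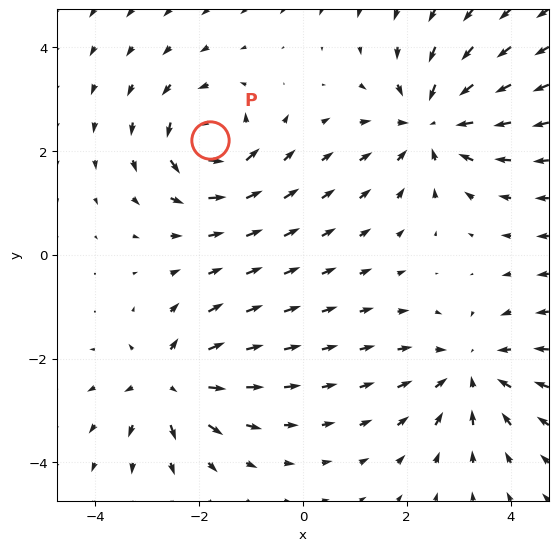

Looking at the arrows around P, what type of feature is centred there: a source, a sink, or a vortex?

vortex

At P (-1.8, 2.2) the arrows circulate counterclockwise. Divergence ≈0, curl about +5 — near-zero divergence with nonzero curl is a vortex.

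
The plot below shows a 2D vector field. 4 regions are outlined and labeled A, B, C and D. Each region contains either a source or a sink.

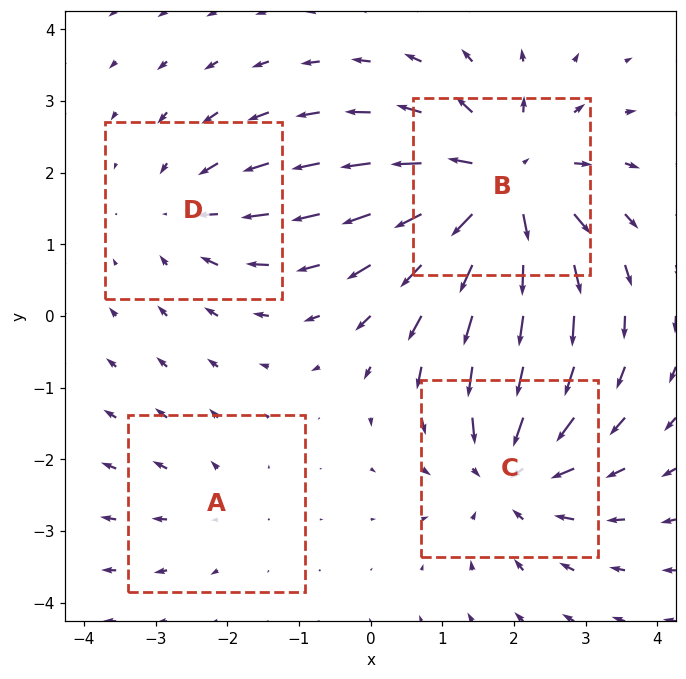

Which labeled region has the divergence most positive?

Divergence at each region's feature centre — A: about +2, B: about +6, C: about -5, D: about -3. Region B is most positive.

B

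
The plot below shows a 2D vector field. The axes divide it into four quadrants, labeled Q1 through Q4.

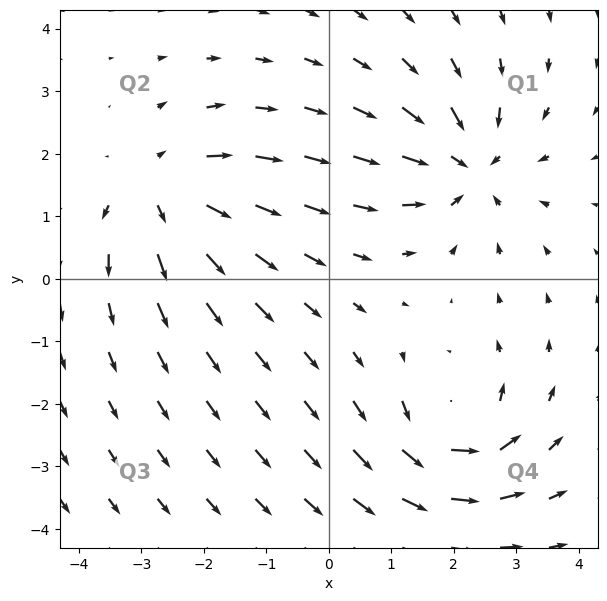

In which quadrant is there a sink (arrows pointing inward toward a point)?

The sink sits at approximately (2.2, 1.8), which lies in quadrant Q1. The divergence there is about -5, negative as expected for a sink.

Q1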